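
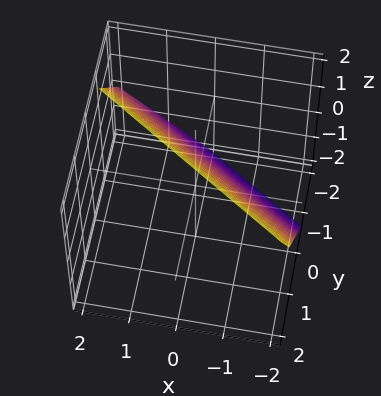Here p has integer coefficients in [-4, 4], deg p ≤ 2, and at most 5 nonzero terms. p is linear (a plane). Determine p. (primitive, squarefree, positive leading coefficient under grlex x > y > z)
2*x + 3*y - 2*z + 2

The degree is 1 — the surface is flat (a plane).
From the axis intercepts and sections: it meets the z-axis at z = 1 (among the integer gridlines); one x-axis crossing is at x = -1.
Assembling these constraints gives the stated polynomial.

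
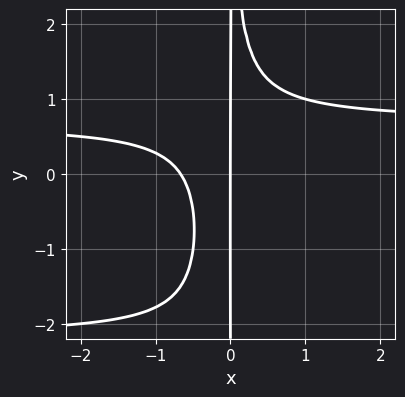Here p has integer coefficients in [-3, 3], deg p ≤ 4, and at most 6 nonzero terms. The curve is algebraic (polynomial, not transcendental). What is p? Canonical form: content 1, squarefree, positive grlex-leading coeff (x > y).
2*x^2*y^2 + 3*x^2*y - 3*x^2 - 2*x

The degree is 4 — no degree-3 curve has this shape.
From the axis intercepts and sections: it meets the x-axis at x = 0 (among the integer gridlines); the visible y-axis segment lies entirely on the curve.
Assembling these constraints gives the stated polynomial.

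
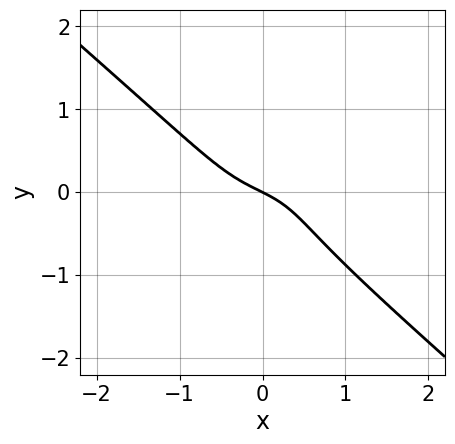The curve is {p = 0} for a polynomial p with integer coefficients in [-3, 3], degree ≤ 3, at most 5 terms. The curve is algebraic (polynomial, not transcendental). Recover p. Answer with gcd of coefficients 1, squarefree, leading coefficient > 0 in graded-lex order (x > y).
2*x^3 + 3*y^3 + y^2 + x + 2*y

(a) The degree is 3 — the shape is more complex than any degree-2 curve.
(b) Reading off the gridlines: one x-axis crossing is at x = 0; it meets the y-axis at y = 0 (among the integer gridlines).
(c) Assembling these constraints gives the stated polynomial.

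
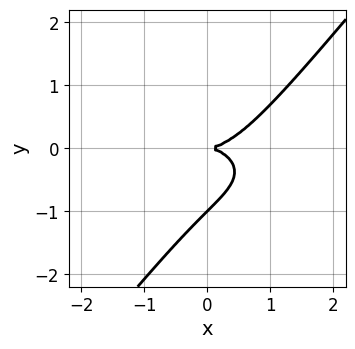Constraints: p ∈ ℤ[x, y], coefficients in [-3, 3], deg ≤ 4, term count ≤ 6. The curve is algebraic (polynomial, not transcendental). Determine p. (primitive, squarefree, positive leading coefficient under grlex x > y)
(a) deg p = 3. The shape is more complex than any degree-2 curve.
(b) Against the integer gridlines: the y-axis gridline crossings are at y ∈ {-1, 0}; it meets the x-axis at x = 0 (among the integer gridlines).
(c) Fitting integer coefficients to these (and the overall shape) gives p.

x^3 + 3*x*y^2 - 3*y^3 - 3*y^2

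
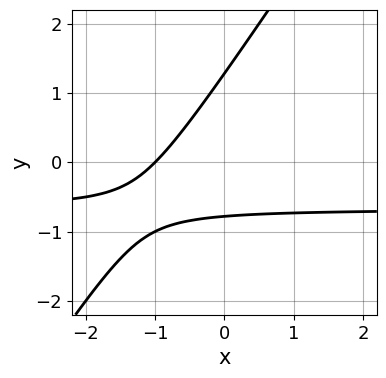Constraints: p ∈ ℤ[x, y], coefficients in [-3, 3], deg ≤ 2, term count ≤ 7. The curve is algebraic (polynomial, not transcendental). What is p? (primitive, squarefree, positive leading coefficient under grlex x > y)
3*x*y - 2*y^2 + 2*x + y + 2

First, degree: the shape is more complex than any degree-1 curve, so deg p = 2.
Next, against the integer gridlines: it crosses the x-axis at the gridline x = -1.
Finally, putting this together gives p.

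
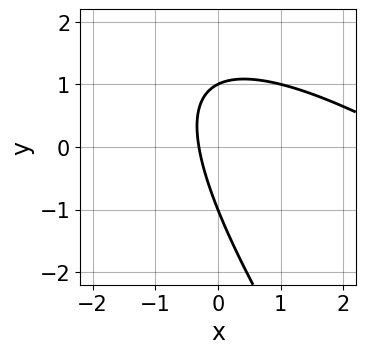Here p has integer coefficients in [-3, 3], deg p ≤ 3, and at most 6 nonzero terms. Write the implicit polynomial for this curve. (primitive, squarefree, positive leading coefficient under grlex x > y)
First, degree: no degree-1 curve has this shape, so deg p = 2.
Next, observable constraints: the y-axis gridline crossings are at y ∈ {-1, 1}.
Finally, these observations pin down the coefficients.

x^2 + 2*x*y + y^2 - 3*x - 1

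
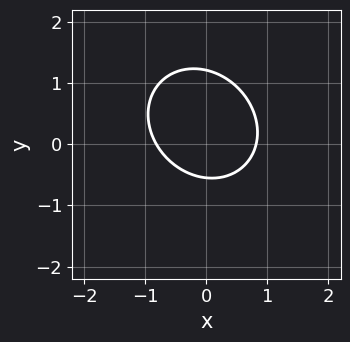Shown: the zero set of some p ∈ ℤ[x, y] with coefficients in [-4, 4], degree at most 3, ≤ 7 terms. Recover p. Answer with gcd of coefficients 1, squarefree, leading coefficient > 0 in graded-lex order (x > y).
3*x^2 + x*y + 3*y^2 - 2*y - 2

(a) Degree: the shape is more complex than any degree-1 curve, so deg p = 2.
(b) Solving for integer coefficients yields p as stated.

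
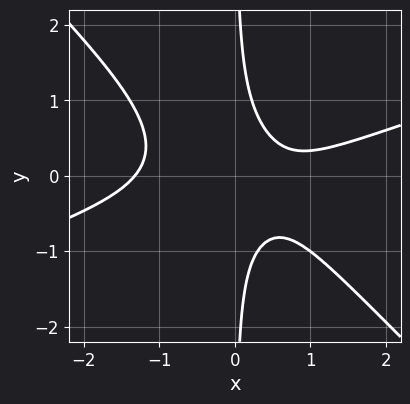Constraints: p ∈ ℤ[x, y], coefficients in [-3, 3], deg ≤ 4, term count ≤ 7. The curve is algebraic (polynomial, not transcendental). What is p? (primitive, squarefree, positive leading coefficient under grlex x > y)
x^3 - 2*x^2*y - 3*x*y^2 - x + 1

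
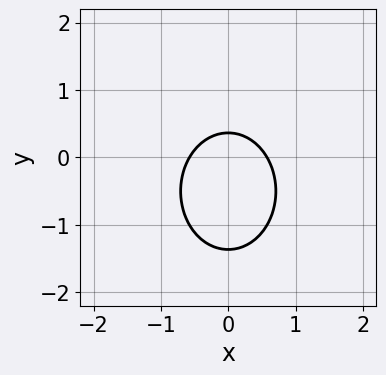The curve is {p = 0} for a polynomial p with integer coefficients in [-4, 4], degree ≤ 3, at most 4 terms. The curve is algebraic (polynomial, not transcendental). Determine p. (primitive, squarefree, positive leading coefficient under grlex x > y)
3*x^2 + 2*y^2 + 2*y - 1

First, deg p = 2. No degree-1 curve has this shape.
Then, symmetries: the x ↦ −x reflection is a symmetry, so x appears only in even powers.
Finally, solving for integer coefficients yields p as stated.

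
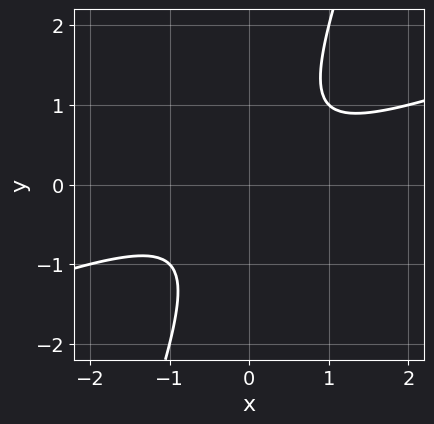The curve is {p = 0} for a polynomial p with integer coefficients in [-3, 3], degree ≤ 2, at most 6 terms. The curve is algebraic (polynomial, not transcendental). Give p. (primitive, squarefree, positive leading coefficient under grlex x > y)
x^2 - 3*x*y + y^2 + 1

First, the degree is 2 — the shape is more complex than any degree-1 curve.
Then, from the axis intercepts and sections: it misses every integer gridline on the x-axis; it misses every integer gridline on the y-axis.
Finally, putting this together gives p.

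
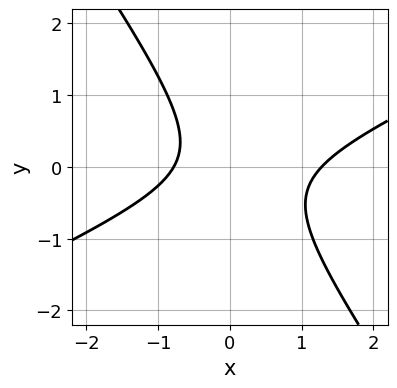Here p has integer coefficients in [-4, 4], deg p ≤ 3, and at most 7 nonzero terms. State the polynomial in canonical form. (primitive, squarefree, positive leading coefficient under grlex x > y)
2*x^2 - 3*x*y - 3*y^2 - x - 2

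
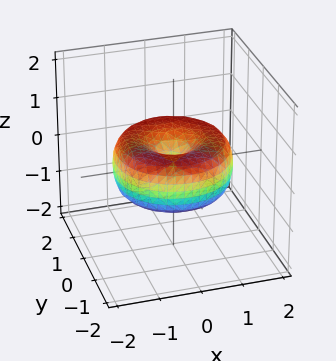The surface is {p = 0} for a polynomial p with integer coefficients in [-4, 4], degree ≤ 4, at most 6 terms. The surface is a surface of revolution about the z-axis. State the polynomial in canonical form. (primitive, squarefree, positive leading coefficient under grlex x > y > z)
x^4 + 2*x^2*y^2 + y^4 - 2*x^2 - 2*y^2 + 2*z^2

First, the degree is 4 — no degree-3 surface has this shape.
Then, symmetry: the surface is invariant under rotation about z: p = q(x² + y², z).
Next, against the integer gridlines: it crosses the z-axis at the gridline z = 0; it crosses the y-axis at the gridline y = 0; a circular section at z = 0 has radius between 1 and 2.
Finally, together with the visible shape, these determine p as stated.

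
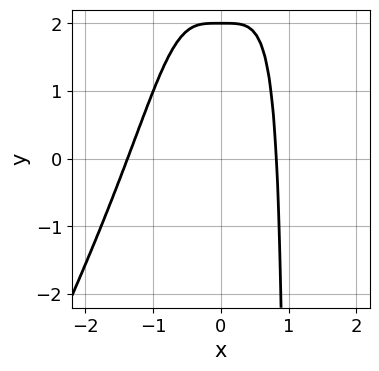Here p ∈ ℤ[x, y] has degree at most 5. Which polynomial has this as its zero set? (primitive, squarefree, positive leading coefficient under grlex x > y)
First, the degree is 4 — no degree-3 curve has this shape.
Next, from the visible intercepts: it meets the y-axis at y = 2 (among the integer gridlines).
Finally, these observations pin down the coefficients.

2*x^4 - x^3*y + 2*x^3 + y - 2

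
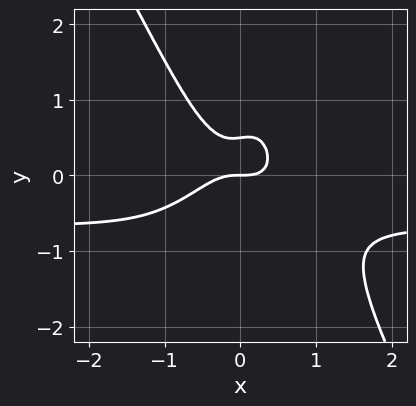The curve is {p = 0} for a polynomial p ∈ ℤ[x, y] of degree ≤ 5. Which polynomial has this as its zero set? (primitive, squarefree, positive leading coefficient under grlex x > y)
(a) The degree is 4 — the shape is more complex than any degree-3 curve.
(b) From the axis intercepts and sections: it crosses the x-axis at the gridline x = 0; one y-axis crossing is at y = 0.
(c) Solving for integer coefficients yields p as stated.

3*x^3*y - x*y^3 + 2*x^3 + 2*y^2 - y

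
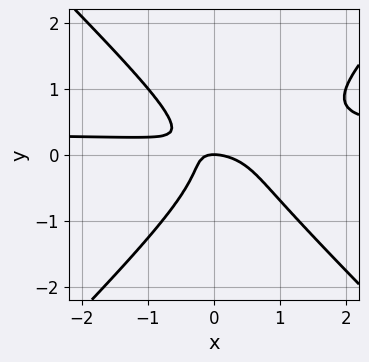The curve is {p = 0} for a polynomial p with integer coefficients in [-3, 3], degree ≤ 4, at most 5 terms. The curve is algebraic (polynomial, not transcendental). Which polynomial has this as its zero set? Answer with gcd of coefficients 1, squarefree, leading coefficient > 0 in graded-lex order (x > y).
3*x^2*y - 3*y^3 - x^2 - 2*x*y - y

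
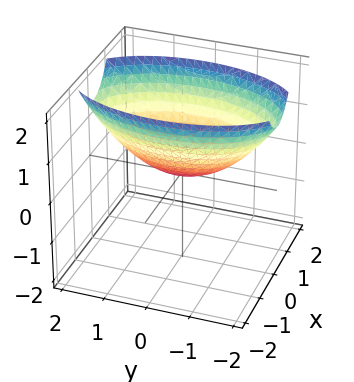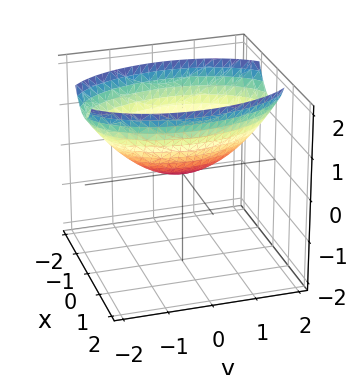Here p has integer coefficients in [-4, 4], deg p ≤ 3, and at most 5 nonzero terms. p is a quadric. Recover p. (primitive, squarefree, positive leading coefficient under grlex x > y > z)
deg p = 2.
Symmetries: it's symmetric under x → −x, forcing even powers of x; the y ↦ −y reflection is a symmetry, so y appears only in even powers.
Checking where it meets the axes: it meets the y-axis at y = 0 (among the integer gridlines); it meets the x-axis at x = 0 (among the integer gridlines); it meets the z-axis at z = 0 (among the integer gridlines).
These observations pin down the coefficients.

3*x^2 + y^2 - 3*z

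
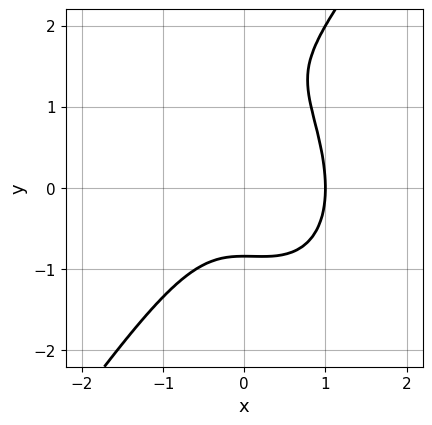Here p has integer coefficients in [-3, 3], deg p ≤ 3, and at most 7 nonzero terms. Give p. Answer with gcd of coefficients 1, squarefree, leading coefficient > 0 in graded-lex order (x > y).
3*x^3 - y^3 - x^2 + 2*y^2 - 2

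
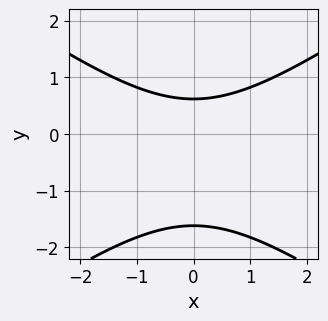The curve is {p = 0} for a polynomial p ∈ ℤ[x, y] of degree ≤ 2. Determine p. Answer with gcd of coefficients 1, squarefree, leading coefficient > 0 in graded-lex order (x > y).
x^2 - 2*y^2 - 2*y + 2

(a) deg p = 2. No degree-1 curve has this shape.
(b) Symmetries: it's symmetric under x → −x, forcing even powers of x.
(c) Reading off the gridlines: the curve avoids every integer x-axis point in the box.
(d) The integer polynomial consistent with all of this is the stated p.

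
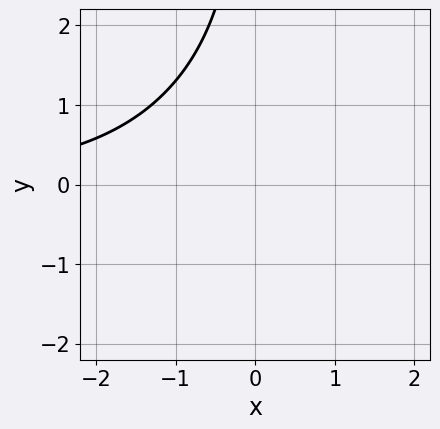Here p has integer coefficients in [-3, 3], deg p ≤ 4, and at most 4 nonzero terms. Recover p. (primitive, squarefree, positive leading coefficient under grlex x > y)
x^2*y - x*y^2 - 3

The degree is 3 — a generic line meets the curve in up to 3 points.
From the visible intercepts: no y-intercept at any integer in the box; it misses every integer gridline on the x-axis.
Assembling these constraints gives the stated polynomial.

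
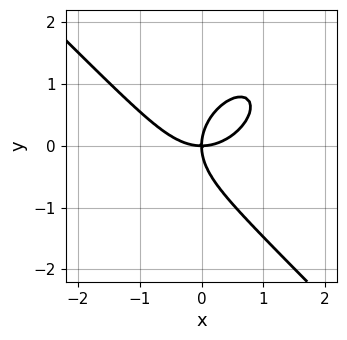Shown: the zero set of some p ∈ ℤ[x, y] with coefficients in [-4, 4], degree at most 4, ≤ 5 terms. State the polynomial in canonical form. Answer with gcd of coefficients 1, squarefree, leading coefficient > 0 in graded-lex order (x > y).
2*x^3 + 2*y^3 - 3*x*y

1. The degree is 3 — no degree-2 curve has this shape.
2. Observable constraints: one y-axis crossing is at y = 0; one x-axis crossing is at x = 0.
3. Fitting integer coefficients to these (and the overall shape) gives p.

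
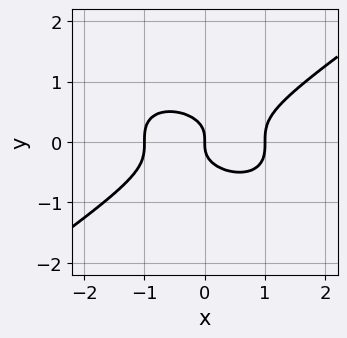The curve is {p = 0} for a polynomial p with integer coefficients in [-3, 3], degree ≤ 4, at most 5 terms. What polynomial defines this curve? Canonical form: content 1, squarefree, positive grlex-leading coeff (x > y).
The degree is 3 — a generic line meets the curve in up to 3 points.
Reading off the gridlines: the x-axis gridline crossings are at x ∈ {-1, 0, 1}; one y-axis crossing is at y = 0.
Assembling these constraints gives the stated polynomial.

x^3 - 3*y^3 - x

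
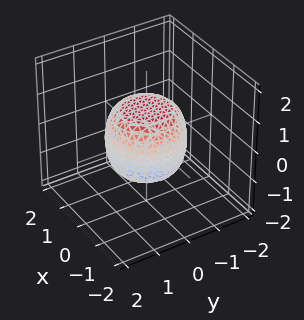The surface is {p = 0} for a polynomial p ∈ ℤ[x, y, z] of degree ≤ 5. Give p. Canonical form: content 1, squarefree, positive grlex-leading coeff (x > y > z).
2*x^4 + 4*x^2*y^2 + 2*y^4 - x^2 - y^2 + 2*z^2 - 2

deg p = 4. No degree-3 surface has this shape.
Symmetry: the z-axis is an axis of rotation, so x and y enter only as x² + y².
Against the integer gridlines: among the integer gridlines, it crosses the z-axis at z ∈ {-1, 1}; a circular section at z = 0 has radius between 1 and 2.
Together with the visible shape, these determine p as stated.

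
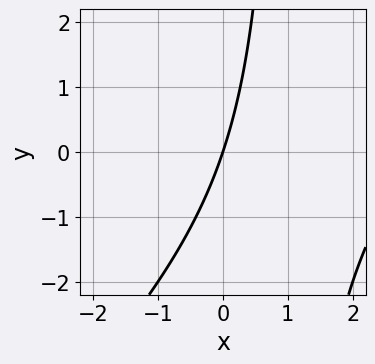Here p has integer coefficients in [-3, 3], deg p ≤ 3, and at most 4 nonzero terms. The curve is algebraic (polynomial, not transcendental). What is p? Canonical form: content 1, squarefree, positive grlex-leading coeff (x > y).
(a) Degree: the shape is more complex than any degree-1 curve, so deg p = 2.
(b) Checking where it meets the axes: one y-axis crossing is at y = 0; one x-axis crossing is at x = 0.
(c) Putting this together gives p.

x^2 - x*y - 3*x + y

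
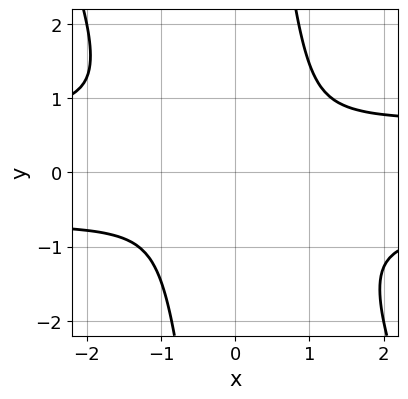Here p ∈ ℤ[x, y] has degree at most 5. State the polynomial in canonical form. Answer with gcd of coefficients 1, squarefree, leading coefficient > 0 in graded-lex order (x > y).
2*x^2*y^2 + x*y^3 - x^2 - 3*y^2

(a) deg p = 4. No degree-3 curve has this shape.
(b) Solving for integer coefficients yields p as stated.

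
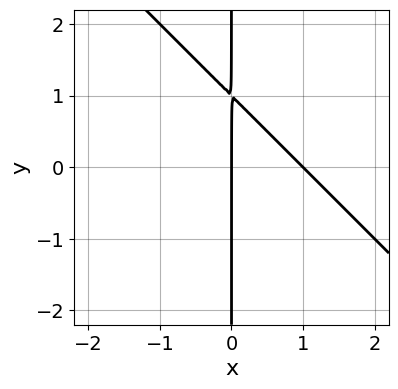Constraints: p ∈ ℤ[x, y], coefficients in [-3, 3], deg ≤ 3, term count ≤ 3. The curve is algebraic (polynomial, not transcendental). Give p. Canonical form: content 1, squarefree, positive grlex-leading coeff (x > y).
x^2 + x*y - x

deg p = 2. No degree-1 curve has this shape.
From the visible intercepts: the visible y-axis segment lies entirely on the curve; among the integer gridlines, it crosses the x-axis at x ∈ {0, 1}.
Matching integer coefficients to the picture gives p.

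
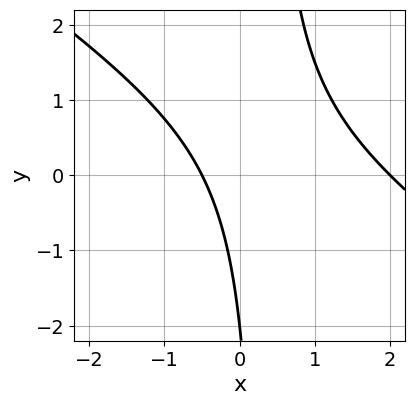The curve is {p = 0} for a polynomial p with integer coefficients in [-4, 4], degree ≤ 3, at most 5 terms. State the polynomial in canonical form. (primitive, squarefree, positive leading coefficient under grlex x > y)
First, degree: a generic line meets the curve in up to 2 points, so deg p = 2.
Then, observable constraints: it crosses the y-axis at the gridline y = -2; it meets the x-axis at x = 2 (among the integer gridlines).
Finally, solving for integer coefficients yields p as stated.

2*x^2 + 3*x*y - 3*x - y - 2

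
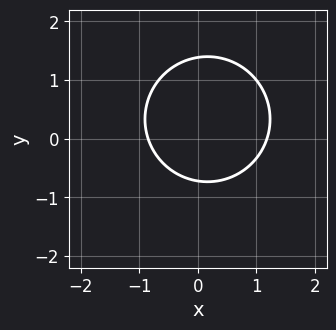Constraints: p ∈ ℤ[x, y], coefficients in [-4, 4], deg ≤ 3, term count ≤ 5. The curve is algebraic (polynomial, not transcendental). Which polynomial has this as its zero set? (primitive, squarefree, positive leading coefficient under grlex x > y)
3*x^2 + 3*y^2 - x - 2*y - 3

(a) The degree is 2 — no degree-1 curve has this shape.
(b) Matching integer coefficients to the picture gives p.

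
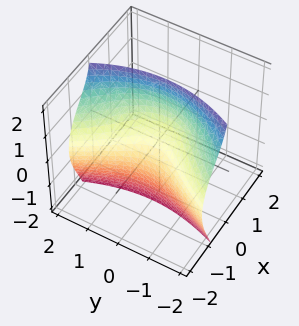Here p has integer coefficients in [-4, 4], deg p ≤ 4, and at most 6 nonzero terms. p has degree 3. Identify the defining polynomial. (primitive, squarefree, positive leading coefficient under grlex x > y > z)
2*x^3 + 3*x*z^2 + 2*y^2 + 3*x - 3*z

Degree: the shape is more complex than any degree-2 surface, so deg p = 3.
Observable constraints: one x-axis crossing is at x = 0; one y-axis crossing is at y = 0.
Solving for integer coefficients yields p as stated.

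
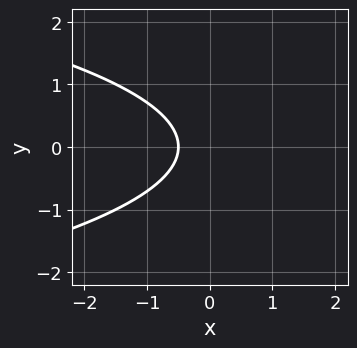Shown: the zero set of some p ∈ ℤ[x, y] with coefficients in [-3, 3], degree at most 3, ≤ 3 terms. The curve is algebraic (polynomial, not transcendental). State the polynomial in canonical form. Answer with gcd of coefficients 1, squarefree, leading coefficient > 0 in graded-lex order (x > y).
(a) Degree: no degree-1 curve has this shape, so deg p = 2.
(b) Symmetries: mirror symmetry y ↦ −y ⇒ only even powers of y.
(c) Reading off the gridlines: the curve avoids every integer y-axis point in the box.
(d) Putting this together gives p.

2*y^2 + 2*x + 1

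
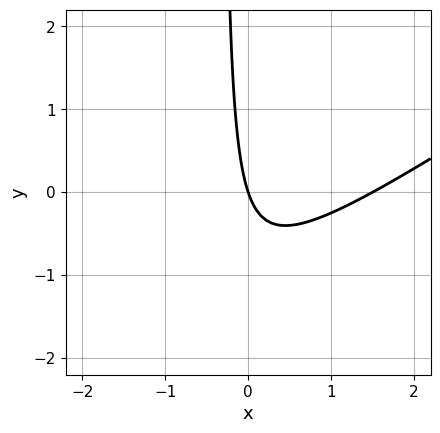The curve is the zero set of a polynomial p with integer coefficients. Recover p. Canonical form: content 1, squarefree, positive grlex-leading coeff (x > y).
2*x^2 - 3*x*y - 3*x - y

First, degree: no degree-1 curve has this shape, so deg p = 2.
Then, checking where it meets the axes: it meets the y-axis at y = 0 (among the integer gridlines); one x-axis crossing is at x = 0.
Finally, matching integer coefficients to the picture gives p.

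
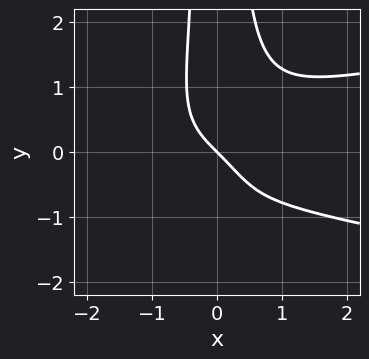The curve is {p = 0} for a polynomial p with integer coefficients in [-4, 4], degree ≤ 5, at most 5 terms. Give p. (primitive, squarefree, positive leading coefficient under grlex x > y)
First, the degree is 4 — no degree-3 curve has this shape.
Then, checking where it meets the axes: one x-axis crossing is at x = 0; one y-axis crossing is at y = 0.
Finally, putting this together gives p.

2*x^2*y^2 - x^3 - x - y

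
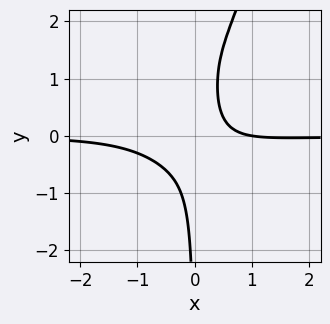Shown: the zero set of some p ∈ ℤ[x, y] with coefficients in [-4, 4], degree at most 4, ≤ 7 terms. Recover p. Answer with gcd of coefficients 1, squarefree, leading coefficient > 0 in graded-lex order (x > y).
The degree is 4 — the shape is more complex than any degree-3 curve.
Reading off the gridlines: no y-intercept at any integer in the box; it crosses the x-axis at the gridline x = 1.
Solving for integer coefficients yields p as stated.

3*x^3*y - 2*x*y^2 + 3*x*y + x - 1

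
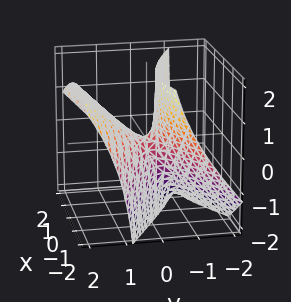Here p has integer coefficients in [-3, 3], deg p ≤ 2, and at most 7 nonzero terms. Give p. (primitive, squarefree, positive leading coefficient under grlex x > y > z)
x^2 + x*z - 3*y^2 + 3*y*z + z

(a) deg p = 2. No degree-1 surface has this shape.
(b) Reading off the gridlines: one z-axis crossing is at z = 0; it meets the x-axis at x = 0 (among the integer gridlines); it meets the y-axis at y = 0 (among the integer gridlines).
(c) Fitting integer coefficients to these (and the overall shape) gives p.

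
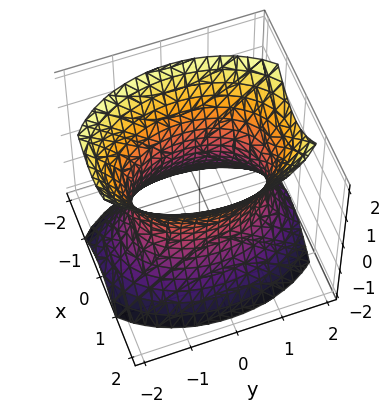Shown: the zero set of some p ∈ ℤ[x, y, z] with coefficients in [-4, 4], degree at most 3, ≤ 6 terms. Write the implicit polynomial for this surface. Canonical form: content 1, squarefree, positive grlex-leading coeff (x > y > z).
2*x^2 + y^2 - z^2 - 2

(a) Degree: one connected sheet with a waist; a quadric, so deg p = 2.
(b) Symmetries: mirror symmetry z ↦ −z ⇒ only even powers of z; the x ↦ −x reflection is a symmetry, so x appears only in even powers; it's symmetric under y → −y, forcing even powers of y.
(c) Observable constraints: among the integer gridlines, it crosses the x-axis at x ∈ {-1, 1}; the surface avoids every integer z-axis point in the box.
(d) Matching integer coefficients to the picture gives p.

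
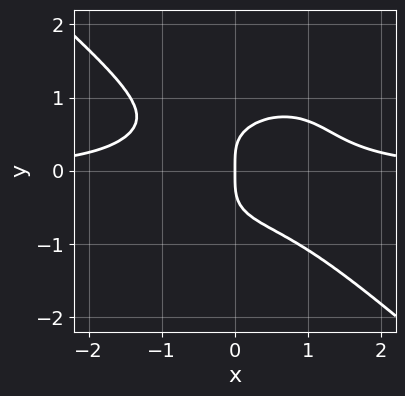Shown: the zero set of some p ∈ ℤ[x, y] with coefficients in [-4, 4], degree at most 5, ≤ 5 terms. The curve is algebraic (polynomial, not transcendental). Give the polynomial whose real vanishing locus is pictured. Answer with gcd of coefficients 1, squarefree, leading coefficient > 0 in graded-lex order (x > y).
2*x^3*y + 3*y^4 - 2*x

The degree is 4 — no degree-3 curve has this shape.
From the visible intercepts: one x-axis crossing is at x = 0; it meets the y-axis at y = 0 (among the integer gridlines).
These observations pin down the coefficients.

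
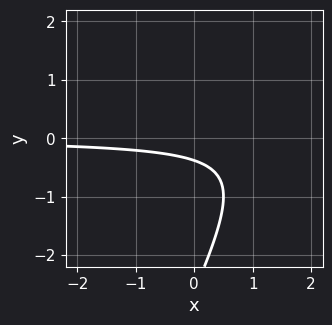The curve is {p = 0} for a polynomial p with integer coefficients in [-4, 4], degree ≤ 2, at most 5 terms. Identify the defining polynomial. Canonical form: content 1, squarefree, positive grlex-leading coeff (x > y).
2*x*y - y^2 - 3*y - 1

First, the degree is 2 — a generic line meets the curve in up to 2 points.
Next, from the axis intercepts and sections: it misses every integer gridline on the x-axis.
Finally, matching integer coefficients to the picture gives p.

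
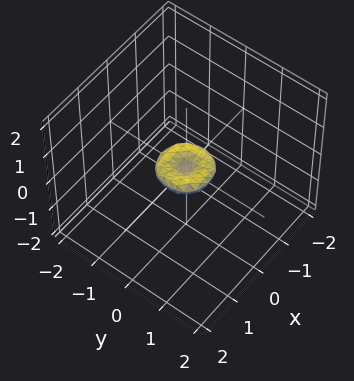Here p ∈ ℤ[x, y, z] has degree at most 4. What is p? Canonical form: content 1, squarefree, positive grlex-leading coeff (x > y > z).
First, degree: a generic line meets the surface in up to 4 points, so deg p = 4.
Next, symmetry: every cross-section ⟂ z is a circle, so x, y appear only via x² + y².
Then, reading off the gridlines: one x-axis crossing is at x = 0; one y-axis crossing is at y = 0; a circular section at z = 0 has radius between 0 and 1; it crosses the z-axis at the gridline z = 0.
Finally, fitting integer coefficients to these (and the overall shape) gives p.

2*x^4 + 4*x^2*y^2 + 2*y^4 - x^2 - y^2 + 3*z^2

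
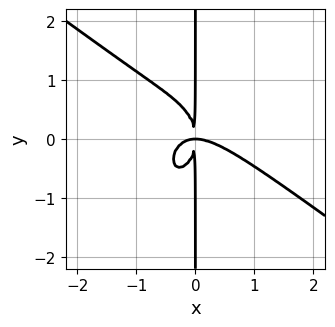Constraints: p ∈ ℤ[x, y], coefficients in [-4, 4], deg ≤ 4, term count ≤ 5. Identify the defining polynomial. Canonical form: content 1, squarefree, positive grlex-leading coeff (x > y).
3*x^4 + 3*x^3*y + 2*x*y^3 + 3*x^2*y

First, degree: the shape is more complex than any degree-3 curve, so deg p = 4.
Next, against the integer gridlines: the visible y-axis segment lies entirely on the curve.
Finally, these observations pin down the coefficients.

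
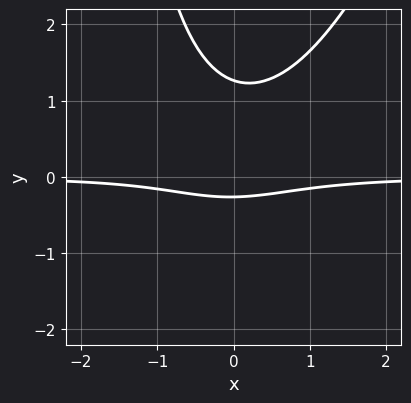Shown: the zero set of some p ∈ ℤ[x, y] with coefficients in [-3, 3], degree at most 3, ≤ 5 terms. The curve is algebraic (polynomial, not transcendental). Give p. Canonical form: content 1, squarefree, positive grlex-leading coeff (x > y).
(a) The degree is 3 — the shape is more complex than any degree-2 curve.
(b) Checking where it meets the axes: the curve avoids every integer x-axis point in the box.
(c) Assembling these constraints gives the stated polynomial.

3*x^2*y - x*y^2 - 3*y^2 + 3*y + 1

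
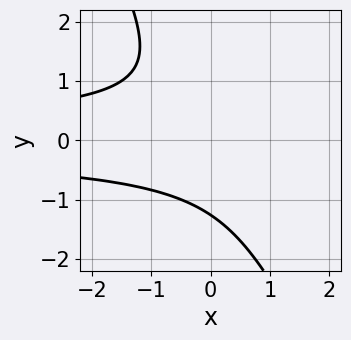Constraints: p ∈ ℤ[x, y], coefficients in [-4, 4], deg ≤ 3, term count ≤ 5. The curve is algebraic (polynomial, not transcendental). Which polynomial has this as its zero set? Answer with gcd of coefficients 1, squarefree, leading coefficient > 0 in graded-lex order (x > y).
2*x*y^2 + y^3 + 2

deg p = 3. The shape is more complex than any degree-2 curve.
Observable constraints: no x-intercept at any integer in the box.
Putting this together gives p.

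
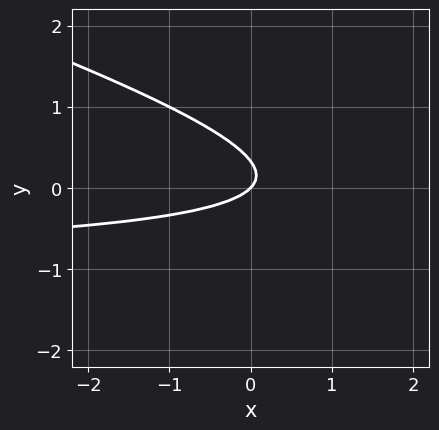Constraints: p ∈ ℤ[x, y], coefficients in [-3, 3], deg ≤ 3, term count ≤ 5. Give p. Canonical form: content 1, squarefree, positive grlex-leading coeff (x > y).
x*y + 3*y^2 + x - y

Degree: no degree-1 curve has this shape, so deg p = 2.
From the axis intercepts and sections: it crosses the y-axis at the gridline y = 0; one x-axis crossing is at x = 0.
These observations pin down the coefficients.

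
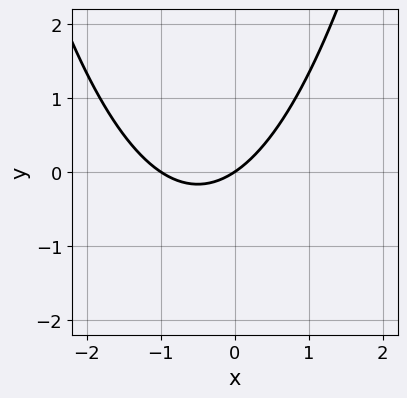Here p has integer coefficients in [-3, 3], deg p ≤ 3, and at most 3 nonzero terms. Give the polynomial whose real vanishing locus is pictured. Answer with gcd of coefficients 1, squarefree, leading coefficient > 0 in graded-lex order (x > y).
2*x^2 + 2*x - 3*y

1. The degree is 2 — a generic line meets the curve in up to 2 points.
2. Checking where it meets the axes: it crosses the y-axis at the gridline y = 0; the x-axis gridline crossings are at x ∈ {-1, 0}.
3. Matching integer coefficients to the picture gives p.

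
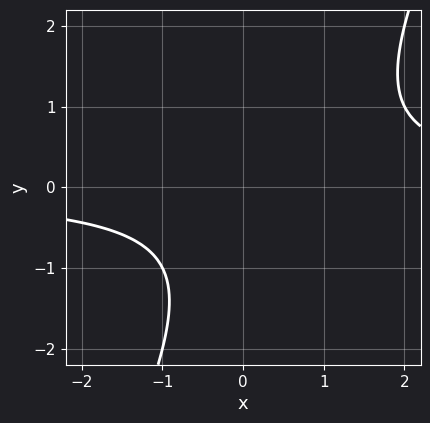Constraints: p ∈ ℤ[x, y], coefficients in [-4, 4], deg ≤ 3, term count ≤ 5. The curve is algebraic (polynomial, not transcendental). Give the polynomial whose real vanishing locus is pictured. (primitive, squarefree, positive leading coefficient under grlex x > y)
2*x*y - y^2 - y - 2

First, the degree is 2 — the shape is more complex than any degree-1 curve.
Then, from the axis intercepts and sections: it misses every integer gridline on the y-axis; it misses every integer gridline on the x-axis.
Finally, assembling these constraints gives the stated polynomial.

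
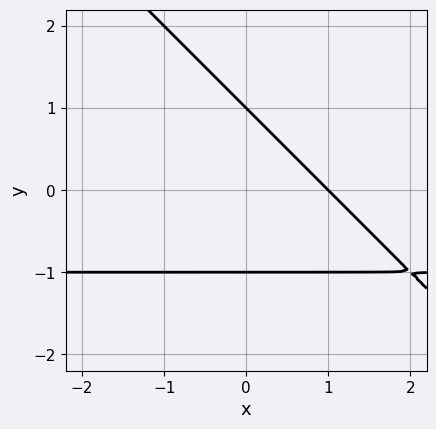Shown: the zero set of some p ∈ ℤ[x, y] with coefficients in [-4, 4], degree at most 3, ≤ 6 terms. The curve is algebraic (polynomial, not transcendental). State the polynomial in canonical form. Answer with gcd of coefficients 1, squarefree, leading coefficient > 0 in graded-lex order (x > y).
x*y + y^2 + x - 1

1. The degree is 2 — a generic line meets the curve in up to 2 points.
2. Against the integer gridlines: the y-axis gridline crossings are at y ∈ {-1, 1}; one x-axis crossing is at x = 1.
3. Putting this together gives p.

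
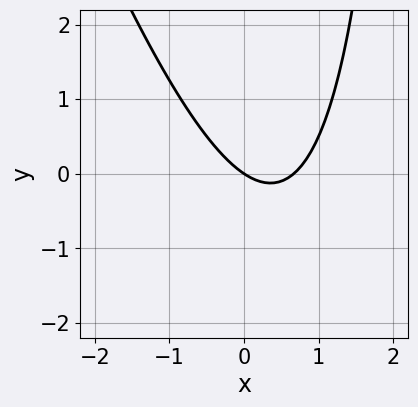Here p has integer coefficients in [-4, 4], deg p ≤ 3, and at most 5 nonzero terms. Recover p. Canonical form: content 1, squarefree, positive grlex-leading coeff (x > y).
First, degree: the shape is more complex than any degree-1 curve, so deg p = 2.
Next, from the visible intercepts: it crosses the y-axis at the gridline y = 0; one x-axis crossing is at x = 0.
Finally, together with the visible shape, these determine p as stated.

3*x^2 + x*y - 2*x - 3*y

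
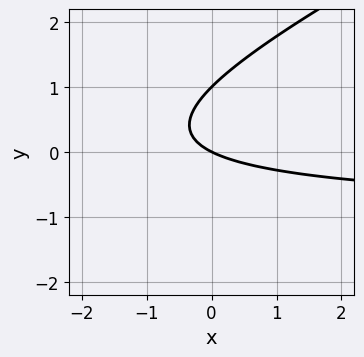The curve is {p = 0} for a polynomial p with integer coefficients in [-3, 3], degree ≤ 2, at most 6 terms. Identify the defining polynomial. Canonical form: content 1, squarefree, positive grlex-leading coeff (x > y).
x*y - 2*y^2 + x + 2*y

First, degree: a generic line meets the curve in up to 2 points, so deg p = 2.
Then, from the axis intercepts and sections: it meets the x-axis at x = 0 (among the integer gridlines); the y-axis gridline crossings are at y ∈ {0, 1}.
Finally, assembling these constraints gives the stated polynomial.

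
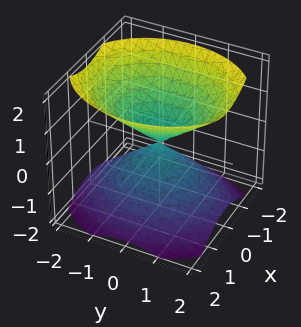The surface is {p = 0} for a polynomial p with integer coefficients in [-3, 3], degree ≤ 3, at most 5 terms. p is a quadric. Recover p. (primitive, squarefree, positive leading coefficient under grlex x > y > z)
(a) I count 2 distinct pieces.
(b) The degree is 2 — two nappes meeting at a single point; a quadric.
(c) Symmetries: it's symmetric under y → −y, forcing even powers of y; it's symmetric under x → −x, forcing even powers of x; the z ↦ −z reflection is a symmetry, so z appears only in even powers.
(d) Checking where it meets the axes: it meets the y-axis at y = 0 (among the integer gridlines); it crosses the z-axis at the gridline z = 0.
(e) Solving for integer coefficients yields p as stated.

3*x^2 + 2*y^2 - 3*z^2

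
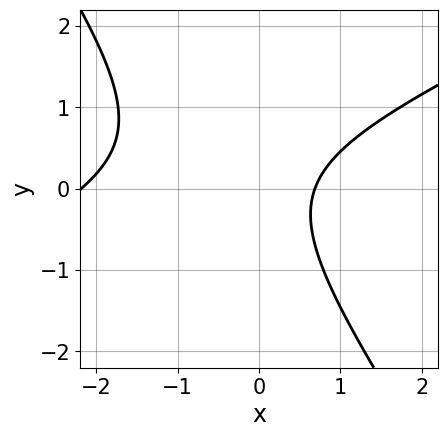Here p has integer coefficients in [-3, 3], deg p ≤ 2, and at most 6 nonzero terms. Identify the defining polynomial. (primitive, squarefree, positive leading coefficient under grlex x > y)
2*x^2 - 3*x*y - 3*y^2 + 3*x - 3

Degree: a generic line meets the curve in up to 2 points, so deg p = 2.
From the visible intercepts: it misses every integer gridline on the y-axis.
Solving for integer coefficients yields p as stated.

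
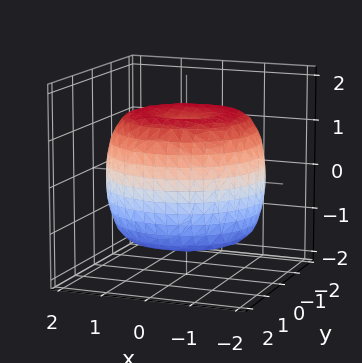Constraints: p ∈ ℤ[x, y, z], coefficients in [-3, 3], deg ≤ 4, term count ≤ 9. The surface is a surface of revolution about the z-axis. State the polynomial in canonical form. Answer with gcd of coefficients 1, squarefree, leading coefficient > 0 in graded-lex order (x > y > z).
First, degree: no degree-3 surface has this shape, so deg p = 4.
Then, symmetries: the surface is invariant under rotation about z: p = q(x² + y², z).
Then, from the visible intercepts: a circular section at z = 1 has radius between 1 and 2.
Finally, together with the visible shape, these determine p as stated.

x^4 + 2*x^2*y^2 + y^4 - 2*x^2 - 2*y^2 + 2*z^2 - 3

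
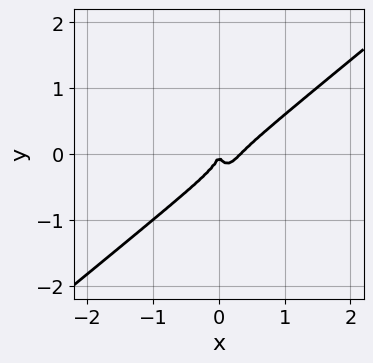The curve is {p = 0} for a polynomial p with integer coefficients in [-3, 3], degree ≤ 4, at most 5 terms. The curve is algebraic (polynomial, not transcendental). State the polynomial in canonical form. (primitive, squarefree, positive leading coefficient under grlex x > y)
3*x^3 - 3*x^2*y - y^3 - x^2

Degree: no degree-2 curve has this shape, so deg p = 3.
Against the integer gridlines: it meets the x-axis at x = 0 (among the integer gridlines); it meets the y-axis at y = 0 (among the integer gridlines).
Together with the visible shape, these determine p as stated.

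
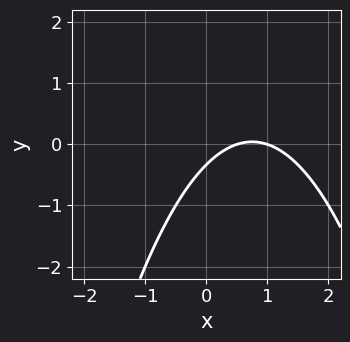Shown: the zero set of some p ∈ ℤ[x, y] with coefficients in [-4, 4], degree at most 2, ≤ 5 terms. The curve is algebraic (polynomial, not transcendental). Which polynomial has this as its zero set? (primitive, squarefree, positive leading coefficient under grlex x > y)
1. Degree: the shape is more complex than any degree-1 curve, so deg p = 2.
2. From the visible intercepts: it meets the x-axis at x = 1 (among the integer gridlines).
3. Matching integer coefficients to the picture gives p.

2*x^2 - 3*x + 3*y + 1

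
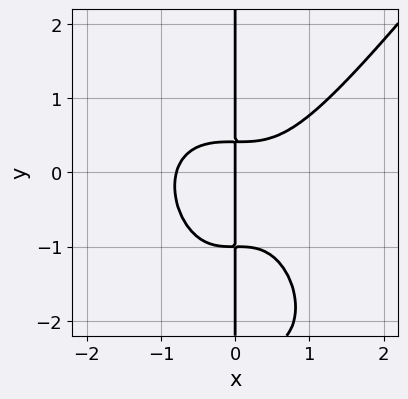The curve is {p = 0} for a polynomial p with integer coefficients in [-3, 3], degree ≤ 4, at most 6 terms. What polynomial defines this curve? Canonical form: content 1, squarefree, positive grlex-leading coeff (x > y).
2*x^4 - x*y^3 - 3*x*y^2 - x*y + x

(a) The degree is 4 — a generic line meets the curve in up to 4 points.
(b) Observable constraints: every point of the y-axis in the box is on the curve; it crosses the x-axis at the gridline x = 0.
(c) Fitting integer coefficients to these (and the overall shape) gives p.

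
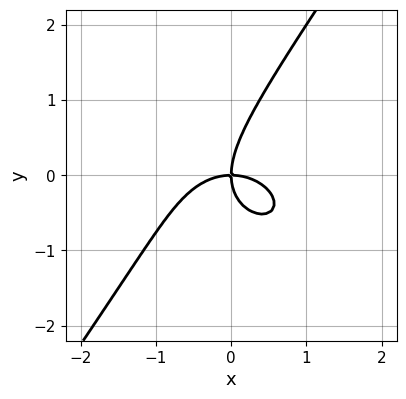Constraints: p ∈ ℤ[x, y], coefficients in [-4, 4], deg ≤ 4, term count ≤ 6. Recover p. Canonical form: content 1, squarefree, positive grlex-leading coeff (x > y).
2*x^3 + 2*x*y^2 - 2*y^3 + 3*x*y

1. Degree: a generic line meets the curve in up to 3 points, so deg p = 3.
2. Observable constraints: it crosses the y-axis at the gridline y = 0; one x-axis crossing is at x = 0.
3. The integer polynomial consistent with all of this is the stated p.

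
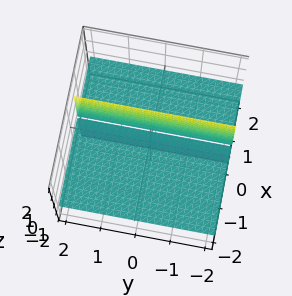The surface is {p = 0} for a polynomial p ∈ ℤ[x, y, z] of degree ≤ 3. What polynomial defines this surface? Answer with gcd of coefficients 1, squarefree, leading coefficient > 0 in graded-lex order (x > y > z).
3*x*z - z

1. I count 2 distinct pieces.
2. Degree: no degree-1 surface has this shape, so deg p = 2.
3. Observable constraints: the visible x-axis segment lies entirely on the surface; the visible y-axis segment lies entirely on the surface; one z-axis crossing is at z = 0.
4. These observations pin down the coefficients.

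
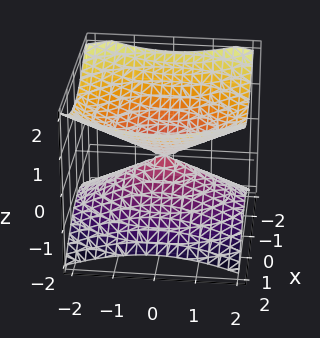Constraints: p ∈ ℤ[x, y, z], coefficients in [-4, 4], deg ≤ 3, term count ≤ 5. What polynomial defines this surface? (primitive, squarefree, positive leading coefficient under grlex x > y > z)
(a) Degree: a double cone through the origin; a quadric, so deg p = 2.
(b) Symmetries: it's symmetric under x → −x, forcing even powers of x; mirror symmetry z ↦ −z ⇒ only even powers of z; the y ↦ −y reflection is a symmetry, so y appears only in even powers.
(c) Checking where it meets the axes: it crosses the y-axis at the gridline y = 0; one x-axis crossing is at x = 0; it meets the z-axis at z = 0 (among the integer gridlines).
(d) Assembling these constraints gives the stated polynomial.

2*x^2 + y^2 - 3*z^2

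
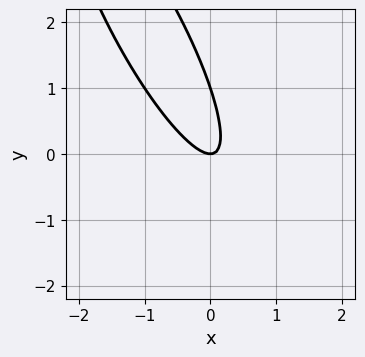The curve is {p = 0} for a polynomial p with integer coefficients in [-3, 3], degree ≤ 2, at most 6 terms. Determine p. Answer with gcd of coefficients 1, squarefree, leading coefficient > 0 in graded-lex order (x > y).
(a) The degree is 2 — the shape is more complex than any degree-1 curve.
(b) From the visible intercepts: it meets the x-axis at x = 0 (among the integer gridlines); among the integer gridlines, it crosses the y-axis at y ∈ {0, 1}.
(c) Solving for integer coefficients yields p as stated.

3*x^2 + 3*x*y + y^2 - y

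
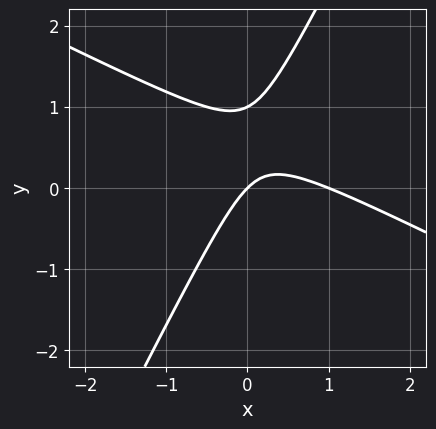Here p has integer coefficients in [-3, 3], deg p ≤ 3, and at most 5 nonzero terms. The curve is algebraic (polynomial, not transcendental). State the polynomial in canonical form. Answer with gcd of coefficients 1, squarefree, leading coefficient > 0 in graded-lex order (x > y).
2*x^2 + 3*x*y - 2*y^2 - 2*x + 2*y

1. Degree: no degree-1 curve has this shape, so deg p = 2.
2. From the axis intercepts and sections: the x-axis gridline crossings are at x ∈ {0, 1}; the y-axis gridline crossings are at y ∈ {0, 1}.
3. Matching integer coefficients to the picture gives p.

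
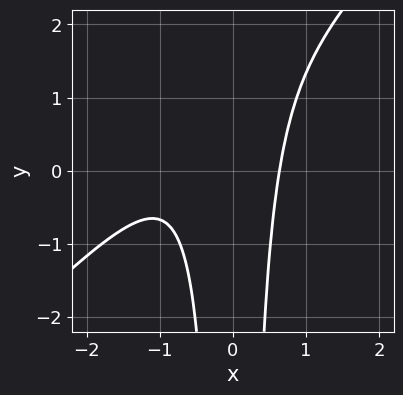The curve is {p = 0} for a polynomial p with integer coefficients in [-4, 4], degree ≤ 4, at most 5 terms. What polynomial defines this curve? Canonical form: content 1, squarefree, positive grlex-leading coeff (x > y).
Degree: no degree-2 curve has this shape, so deg p = 3.
From the visible intercepts: the curve avoids every integer y-axis point in the box.
Solving for integer coefficients yields p as stated.

3*x^3 - 3*x^2*y + 3*x^2 - 2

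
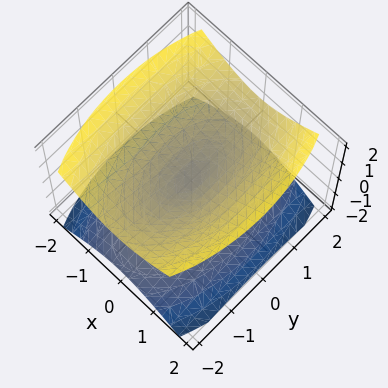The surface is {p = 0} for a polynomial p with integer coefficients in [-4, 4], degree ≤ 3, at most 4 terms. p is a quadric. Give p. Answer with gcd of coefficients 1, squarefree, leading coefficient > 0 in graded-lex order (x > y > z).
(a) There are 2 components. They look like related sheets of one shape, so recover p as a whole.
(b) deg p = 2. Two nappes meeting at a single point; a quadric.
(c) Symmetries: the y ↦ −y reflection is a symmetry, so y appears only in even powers; mirror symmetry x ↦ −x ⇒ only even powers of x; the z ↦ −z reflection is a symmetry, so z appears only in even powers.
(d) From the visible intercepts: it crosses the y-axis at the gridline y = 0; it meets the x-axis at x = 0 (among the integer gridlines); it meets the z-axis at z = 0 (among the integer gridlines).
(e) Solving for integer coefficients yields p as stated.

3*x^2 + y^2 - 3*z^2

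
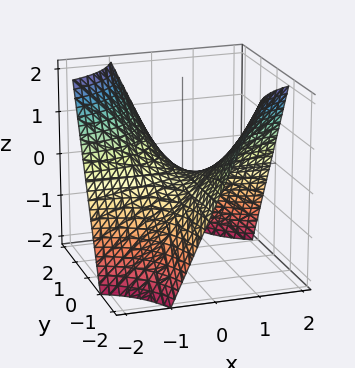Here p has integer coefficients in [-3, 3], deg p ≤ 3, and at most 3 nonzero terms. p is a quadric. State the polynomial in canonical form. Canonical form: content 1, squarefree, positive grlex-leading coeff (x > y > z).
First, the degree is 2 — a saddle surface; a quadric.
Next, observable constraints: every point of the y-axis in the box is on the surface; the visible x-axis segment lies entirely on the surface.
Finally, matching integer coefficients to the picture gives p.

x*y + z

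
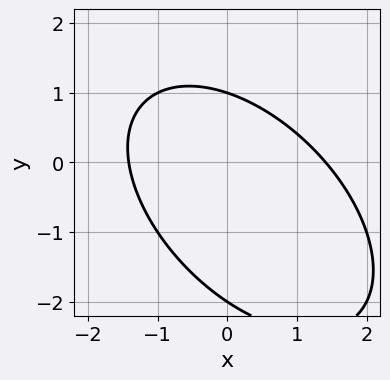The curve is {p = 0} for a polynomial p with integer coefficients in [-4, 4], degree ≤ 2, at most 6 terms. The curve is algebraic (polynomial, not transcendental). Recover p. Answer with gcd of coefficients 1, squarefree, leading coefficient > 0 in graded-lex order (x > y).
x^2 + x*y + y^2 + y - 2

Degree: a generic line meets the curve in up to 2 points, so deg p = 2.
Checking where it meets the axes: the y-axis gridline crossings are at y ∈ {-2, 1}.
These observations pin down the coefficients.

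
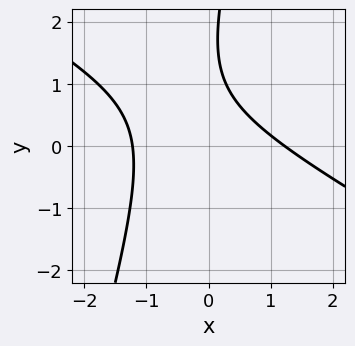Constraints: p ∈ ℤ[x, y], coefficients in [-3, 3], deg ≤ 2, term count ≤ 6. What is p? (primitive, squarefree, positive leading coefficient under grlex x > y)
2*x^2 + 3*x*y - y^2 + 3*y - 3

1. deg p = 2. The shape is more complex than any degree-1 curve.
2. Checking where it meets the axes: the curve avoids every integer y-axis point in the box.
3. Matching integer coefficients to the picture gives p.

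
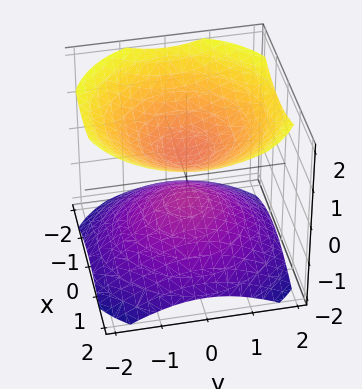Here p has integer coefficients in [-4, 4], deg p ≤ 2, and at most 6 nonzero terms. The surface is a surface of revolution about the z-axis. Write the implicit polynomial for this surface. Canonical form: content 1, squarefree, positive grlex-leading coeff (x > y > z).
2*x^2 + 2*y^2 - 3*z^2 + 1

There are 2 components. They look like related sheets of one shape, so recover p as a whole.
The degree is 2 — no degree-1 surface has this shape.
By symmetry, the z-axis is an axis of rotation, so x and y enter only as x² + y².
Against the integer gridlines: a circular section at z = 1 has radius exactly 1; it misses every integer gridline on the x-axis; the surface avoids every integer y-axis point in the box.
Matching integer coefficients to the picture gives p.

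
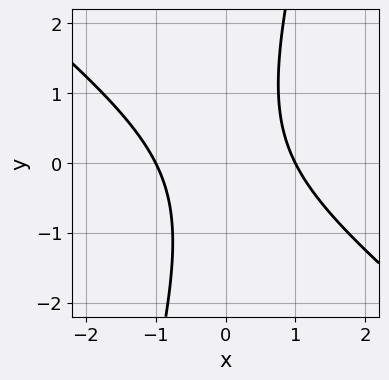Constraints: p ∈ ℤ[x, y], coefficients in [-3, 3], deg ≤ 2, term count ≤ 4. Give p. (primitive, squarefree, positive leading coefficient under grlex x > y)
3*x^2 + 3*x*y - y^2 - 3

Degree: the shape is more complex than any degree-1 curve, so deg p = 2.
Observable constraints: among the integer gridlines, it crosses the x-axis at x ∈ {-1, 1}; no y-intercept at any integer in the box.
The integer polynomial consistent with all of this is the stated p.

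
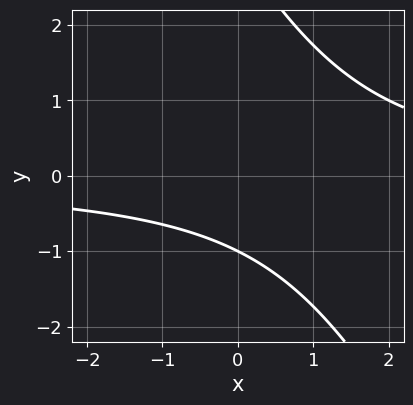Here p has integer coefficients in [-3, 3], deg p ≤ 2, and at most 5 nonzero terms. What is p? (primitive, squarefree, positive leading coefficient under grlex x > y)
2*x*y + y^2 - 2*y - 3

(a) Degree: a generic line meets the curve in up to 2 points, so deg p = 2.
(b) Against the integer gridlines: it misses every integer gridline on the x-axis; it meets the y-axis at y = -1 (among the integer gridlines).
(c) Putting this together gives p.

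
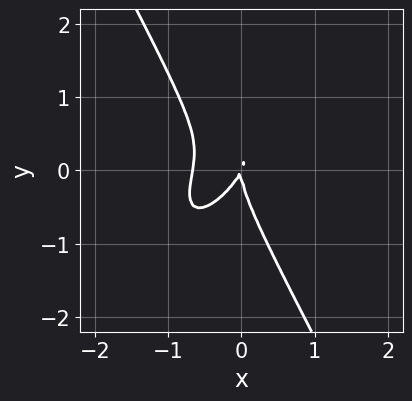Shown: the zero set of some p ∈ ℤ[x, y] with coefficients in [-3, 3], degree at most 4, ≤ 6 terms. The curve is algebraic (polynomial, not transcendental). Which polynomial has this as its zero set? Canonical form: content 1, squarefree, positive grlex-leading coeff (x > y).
3*x^3 - 2*x^2*y + y^3 + 2*x^2 - x*y

The degree is 3 — no degree-2 curve has this shape.
From the visible intercepts: one x-axis crossing is at x = 0; it crosses the y-axis at the gridline y = 0.
Matching integer coefficients to the picture gives p.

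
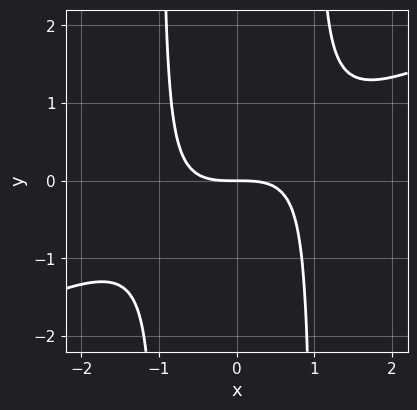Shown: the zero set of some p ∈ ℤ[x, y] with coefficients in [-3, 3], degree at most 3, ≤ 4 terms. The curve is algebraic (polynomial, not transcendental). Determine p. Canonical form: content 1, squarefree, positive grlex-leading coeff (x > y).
x^3 - 2*x^2*y + 2*y

First, the degree is 3 — a generic line meets the curve in up to 3 points.
Then, from the visible intercepts: it meets the y-axis at y = 0 (among the integer gridlines); it crosses the x-axis at the gridline x = 0.
Finally, fitting integer coefficients to these (and the overall shape) gives p.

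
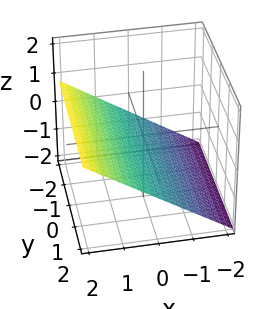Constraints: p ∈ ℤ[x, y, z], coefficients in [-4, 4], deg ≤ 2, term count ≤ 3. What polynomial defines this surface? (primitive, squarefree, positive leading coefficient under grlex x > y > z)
1. deg p = 1. Every cross-section is a straight line — this is a plane.
2. Checking where it meets the axes: no y-intercept at any integer in the box; one x-axis crossing is at x = 1.
3. Assembling these constraints gives the stated polynomial.

2*x - 3*z - 2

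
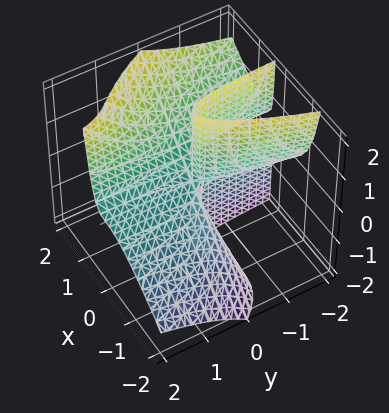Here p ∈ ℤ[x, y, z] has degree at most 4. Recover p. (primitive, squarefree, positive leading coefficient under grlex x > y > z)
First, the degree is 3 — no degree-2 surface has this shape.
Next, reading off the gridlines: every point of the z-axis in the box is on the surface; one x-axis crossing is at x = 0; the visible y-axis segment lies entirely on the surface.
Finally, solving for integer coefficients yields p as stated.

3*x^3 - 3*x^2*z + 2*x*y*z - y*z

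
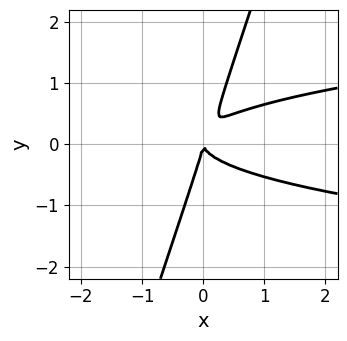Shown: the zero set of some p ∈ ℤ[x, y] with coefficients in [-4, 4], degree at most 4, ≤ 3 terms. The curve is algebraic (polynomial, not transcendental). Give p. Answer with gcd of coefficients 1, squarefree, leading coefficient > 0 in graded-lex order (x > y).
3*x*y^2 - y^3 - x^2

1. deg p = 3. A generic line meets the curve in up to 3 points.
2. Observable constraints: it meets the x-axis at x = 0 (among the integer gridlines); it meets the y-axis at y = 0 (among the integer gridlines).
3. These observations pin down the coefficients.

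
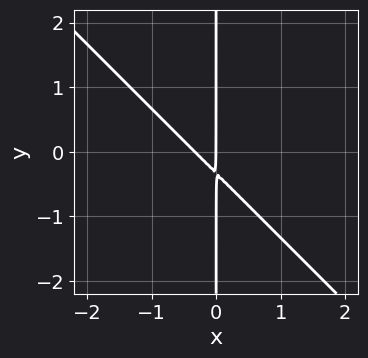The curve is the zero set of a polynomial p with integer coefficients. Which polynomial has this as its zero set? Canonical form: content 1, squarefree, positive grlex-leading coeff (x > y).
1. deg p = 2. No degree-1 curve has this shape.
2. Reading off the gridlines: one x-axis crossing is at x = 0; the visible y-axis segment lies entirely on the curve.
3. The integer polynomial consistent with all of this is the stated p.

3*x^2 + 3*x*y + x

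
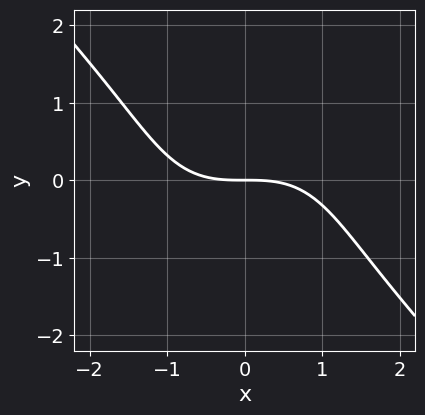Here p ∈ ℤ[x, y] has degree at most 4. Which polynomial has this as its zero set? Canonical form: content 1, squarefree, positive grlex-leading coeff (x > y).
1. Degree: a generic line meets the curve in up to 3 points, so deg p = 3.
2. Checking where it meets the axes: it meets the y-axis at y = 0 (among the integer gridlines); it crosses the x-axis at the gridline x = 0.
3. Assembling these constraints gives the stated polynomial.

x^3 + y^3 + 3*y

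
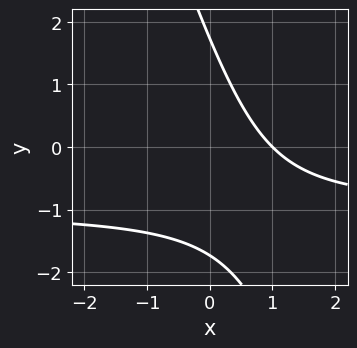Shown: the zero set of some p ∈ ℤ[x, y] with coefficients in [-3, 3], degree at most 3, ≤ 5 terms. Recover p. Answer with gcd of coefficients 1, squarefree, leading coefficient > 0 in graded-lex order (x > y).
First, degree: the shape is more complex than any degree-1 curve, so deg p = 2.
Then, from the visible intercepts: one x-axis crossing is at x = 1.
Finally, fitting integer coefficients to these (and the overall shape) gives p.

3*x*y + y^2 + 3*x - 3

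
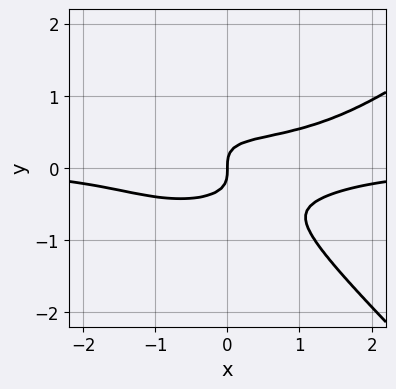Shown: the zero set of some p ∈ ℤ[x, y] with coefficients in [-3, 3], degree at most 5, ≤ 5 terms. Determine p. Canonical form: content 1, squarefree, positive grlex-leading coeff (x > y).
x^3*y - x*y^3 - 3*x*y^2 - 3*y^3 + x

First, degree: the shape is more complex than any degree-3 curve, so deg p = 4.
Next, from the visible intercepts: it meets the y-axis at y = 0 (among the integer gridlines); one x-axis crossing is at x = 0.
Finally, putting this together gives p.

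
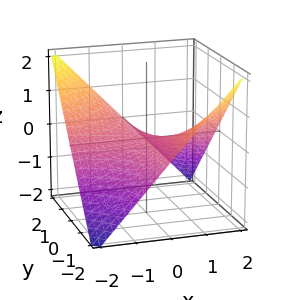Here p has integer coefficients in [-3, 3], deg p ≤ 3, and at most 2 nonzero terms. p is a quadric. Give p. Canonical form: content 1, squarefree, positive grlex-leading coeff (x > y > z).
x*y + 2*z

The degree is 2 — a hyperbolic paraboloid; a quadric.
Checking where it meets the axes: the visible y-axis segment lies entirely on the surface; every point of the x-axis in the box is on the surface; it crosses the z-axis at the gridline z = 0.
Putting this together gives p.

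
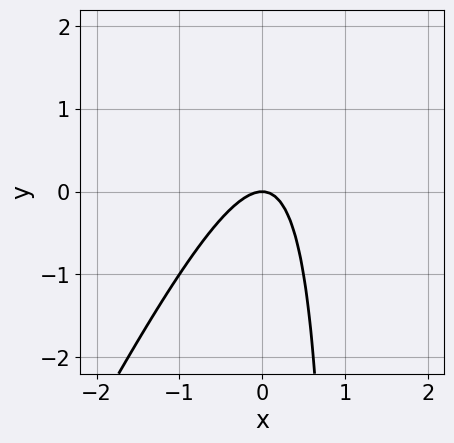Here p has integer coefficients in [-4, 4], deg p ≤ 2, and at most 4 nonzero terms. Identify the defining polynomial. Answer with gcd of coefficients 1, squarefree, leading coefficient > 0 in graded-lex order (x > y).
2*x^2 - x*y + y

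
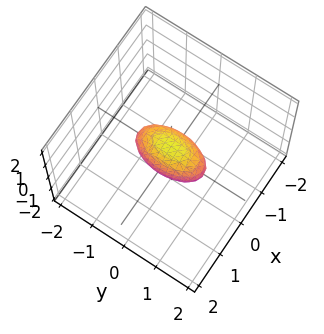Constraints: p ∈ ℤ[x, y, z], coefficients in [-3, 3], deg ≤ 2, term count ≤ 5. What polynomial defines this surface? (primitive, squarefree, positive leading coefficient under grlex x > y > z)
3*x^2 + y^2 + 2*z^2 - 1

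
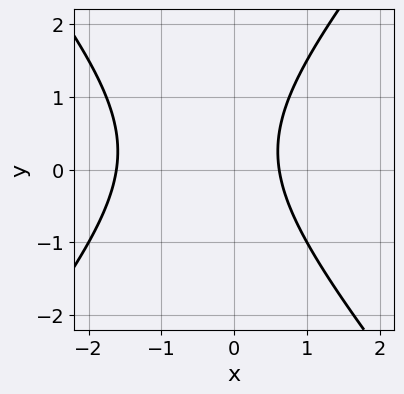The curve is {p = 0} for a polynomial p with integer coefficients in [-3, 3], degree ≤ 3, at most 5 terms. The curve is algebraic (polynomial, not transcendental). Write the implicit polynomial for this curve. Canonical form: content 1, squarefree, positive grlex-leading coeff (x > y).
First, the degree is 2 — a generic line meets the curve in up to 2 points.
Then, from the axis intercepts and sections: the curve avoids every integer y-axis point in the box.
Finally, matching integer coefficients to the picture gives p.

3*x^2 - 2*y^2 + 3*x + y - 3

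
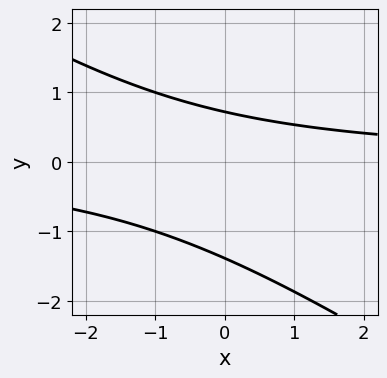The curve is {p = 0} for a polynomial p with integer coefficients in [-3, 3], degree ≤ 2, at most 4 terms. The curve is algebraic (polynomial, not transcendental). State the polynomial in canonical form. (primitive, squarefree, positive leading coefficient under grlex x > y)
deg p = 2.
Checking where it meets the axes: no x-intercept at any integer in the box.
Together with the visible shape, these determine p as stated.

2*x*y + 3*y^2 + 2*y - 3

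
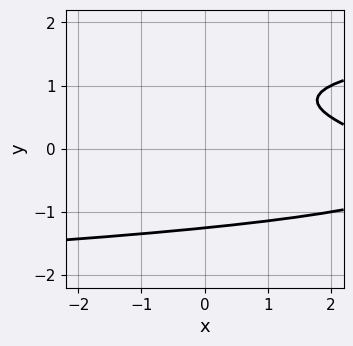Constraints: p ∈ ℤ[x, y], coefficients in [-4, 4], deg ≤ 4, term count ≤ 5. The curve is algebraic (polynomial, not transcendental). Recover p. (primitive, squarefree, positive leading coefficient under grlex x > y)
First, the degree is 3 — the shape is more complex than any degree-2 curve.
Then, checking where it meets the axes: it misses every integer gridline on the x-axis.
Finally, putting this together gives p.

2*y^3 - y^2 - x - 2*y + 3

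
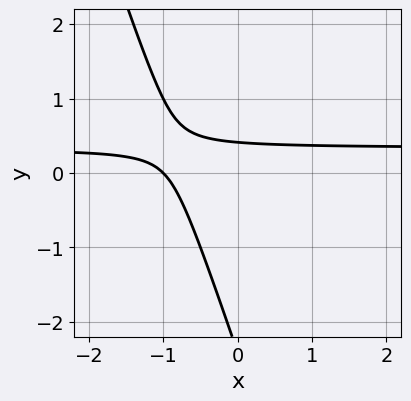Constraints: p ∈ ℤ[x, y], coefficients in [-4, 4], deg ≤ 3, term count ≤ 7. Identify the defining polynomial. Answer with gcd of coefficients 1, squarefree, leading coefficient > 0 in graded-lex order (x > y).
(a) deg p = 2. A generic line meets the curve in up to 2 points.
(b) Reading off the gridlines: one x-axis crossing is at x = -1.
(c) Together with the visible shape, these determine p as stated.

3*x*y + y^2 - x + 2*y - 1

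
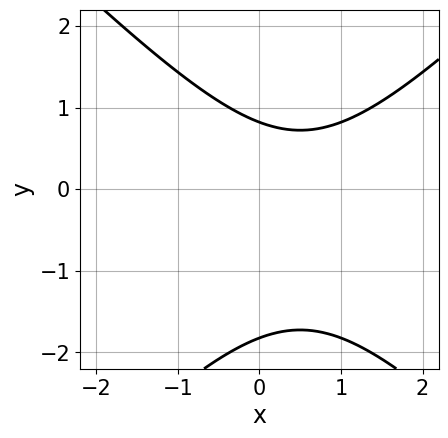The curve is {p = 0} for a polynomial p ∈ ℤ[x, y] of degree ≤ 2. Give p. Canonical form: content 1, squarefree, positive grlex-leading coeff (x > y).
1. The degree is 2 — a generic line meets the curve in up to 2 points.
2. From the axis intercepts and sections: no x-intercept at any integer in the box.
3. Together with the visible shape, these determine p as stated.

2*x^2 - 2*y^2 - 2*x - 2*y + 3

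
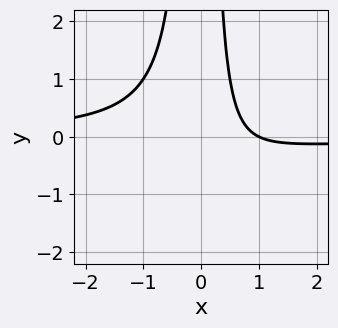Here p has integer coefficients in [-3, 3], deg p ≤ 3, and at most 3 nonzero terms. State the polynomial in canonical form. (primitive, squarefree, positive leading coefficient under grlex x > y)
2*x^2*y + x - 1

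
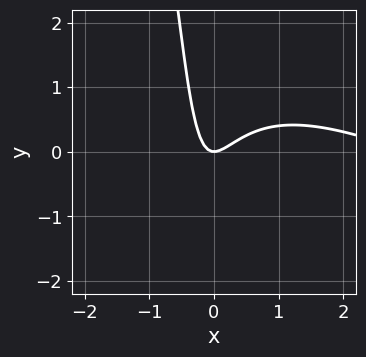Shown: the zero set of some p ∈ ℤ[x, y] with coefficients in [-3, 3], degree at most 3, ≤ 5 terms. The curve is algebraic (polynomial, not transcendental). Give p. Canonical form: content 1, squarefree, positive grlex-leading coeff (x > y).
The degree is 3 — a generic line meets the curve in up to 3 points.
Observable constraints: it meets the y-axis at y = 0 (among the integer gridlines); it meets the x-axis at x = 0 (among the integer gridlines).
The integer polynomial consistent with all of this is the stated p.

x^3 + 2*x^2*y - 3*x^2 + 2*x*y + y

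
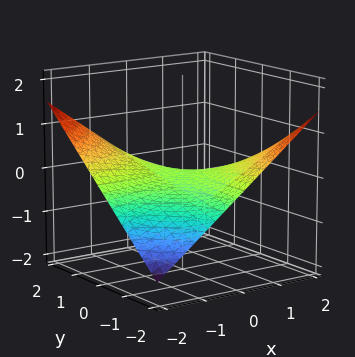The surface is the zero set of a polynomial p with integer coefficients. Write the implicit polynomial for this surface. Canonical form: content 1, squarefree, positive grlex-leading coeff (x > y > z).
x*y + 3*z

First, degree: a saddle surface; a quadric, so deg p = 2.
Next, from the visible intercepts: the visible x-axis segment lies entirely on the surface; the visible y-axis segment lies entirely on the surface.
Finally, solving for integer coefficients yields p as stated.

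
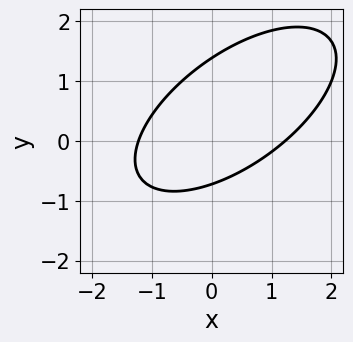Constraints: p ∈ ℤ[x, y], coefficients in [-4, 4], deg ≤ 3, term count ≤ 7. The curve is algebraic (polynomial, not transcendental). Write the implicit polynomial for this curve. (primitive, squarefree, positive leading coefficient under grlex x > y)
2*x^2 - 3*x*y + 3*y^2 - 2*y - 3

deg p = 2.
The integer polynomial consistent with all of this is the stated p.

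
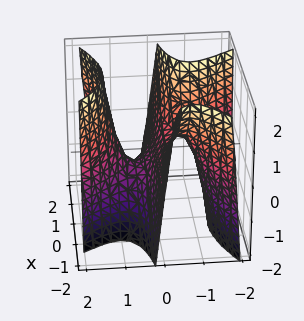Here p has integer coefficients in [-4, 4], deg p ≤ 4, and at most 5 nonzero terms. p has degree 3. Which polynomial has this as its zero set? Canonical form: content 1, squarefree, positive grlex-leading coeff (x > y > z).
deg p = 3. No degree-2 surface has this shape.
Observable constraints: it meets the z-axis at z = 0 (among the integer gridlines); the y-axis gridline crossings are at y ∈ {-1, 0, 1}; the visible x-axis segment lies entirely on the surface.
Together with the visible shape, these determine p as stated.

3*x^2*y - 2*x*y^2 - 3*y^3 + 3*y + 2*z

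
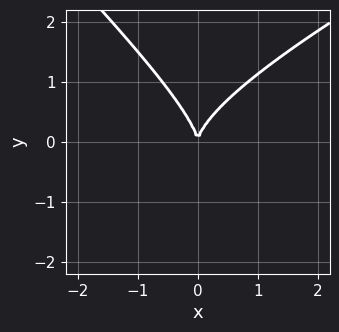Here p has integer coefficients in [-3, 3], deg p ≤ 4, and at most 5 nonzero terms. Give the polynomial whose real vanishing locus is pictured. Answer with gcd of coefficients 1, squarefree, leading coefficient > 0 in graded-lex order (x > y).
(a) Degree: a generic line meets the curve in up to 3 points, so deg p = 3.
(b) Against the integer gridlines: one y-axis crossing is at y = 0; one x-axis crossing is at x = 0.
(c) Solving for integer coefficients yields p as stated.

x^2*y - x*y^2 - 2*y^3 + 3*x^2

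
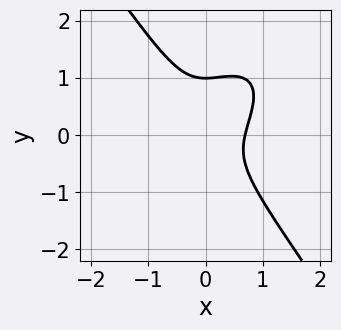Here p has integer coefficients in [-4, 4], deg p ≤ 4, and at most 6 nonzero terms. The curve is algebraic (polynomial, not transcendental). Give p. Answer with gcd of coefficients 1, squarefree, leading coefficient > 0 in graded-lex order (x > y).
First, the degree is 3 — a generic line meets the curve in up to 3 points.
Then, from the visible intercepts: one y-axis crossing is at y = 1.
Finally, putting this together gives p.

3*x^3 - 2*x^2*y + 2*y^3 - y^2 - 1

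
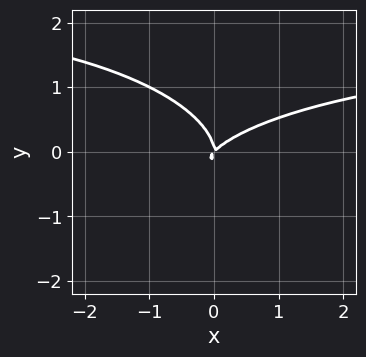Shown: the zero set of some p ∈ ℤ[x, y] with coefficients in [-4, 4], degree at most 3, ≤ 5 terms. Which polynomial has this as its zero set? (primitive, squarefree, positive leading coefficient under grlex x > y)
x^2*y + 3*y^3 - 2*x^2 + 2*x*y

(a) Degree: no degree-2 curve has this shape, so deg p = 3.
(b) From the visible intercepts: one y-axis crossing is at y = 0; it crosses the x-axis at the gridline x = 0.
(c) Solving for integer coefficients yields p as stated.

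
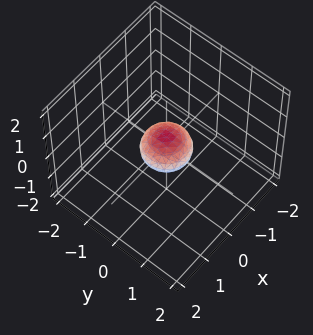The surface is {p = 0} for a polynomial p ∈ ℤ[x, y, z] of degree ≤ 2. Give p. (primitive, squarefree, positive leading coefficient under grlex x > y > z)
2*x^2 + 2*y^2 + 3*z^2 - 1

(a) Degree: bounded and convex; a quadric, so deg p = 2.
(b) Symmetries: mirror symmetry z ↦ −z ⇒ only even powers of z; every cross-section ⟂ z is a circle, so x, y appear only via x² + y².
(c) From the visible intercepts: a circular section at z = 0 has radius between 0 and 1.
(d) These observations pin down the coefficients.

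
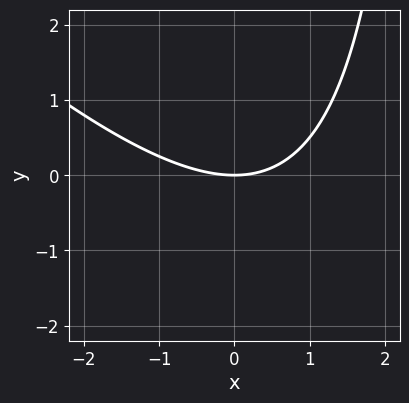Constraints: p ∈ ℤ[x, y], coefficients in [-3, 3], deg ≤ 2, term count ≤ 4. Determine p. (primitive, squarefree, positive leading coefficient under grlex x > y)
1. The degree is 2 — no degree-1 curve has this shape.
2. Observable constraints: one x-axis crossing is at x = 0; it crosses the y-axis at the gridline y = 0.
3. These observations pin down the coefficients.

x^2 + x*y - 3*y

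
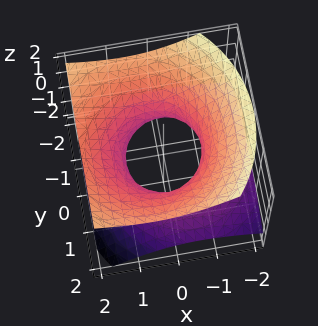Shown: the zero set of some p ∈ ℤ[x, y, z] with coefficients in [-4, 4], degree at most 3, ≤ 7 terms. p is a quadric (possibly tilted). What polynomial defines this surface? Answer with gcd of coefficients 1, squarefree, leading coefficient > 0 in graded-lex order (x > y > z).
x^2 - x*z + y^2 - 2*z^2 - 1

First, deg p = 2.
Next, checking where it meets the axes: no z-intercept at any integer in the box; among the integer gridlines, it crosses the y-axis at y ∈ {-1, 1}; among the integer gridlines, it crosses the x-axis at x ∈ {-1, 1}.
Finally, fitting integer coefficients to these (and the overall shape) gives p.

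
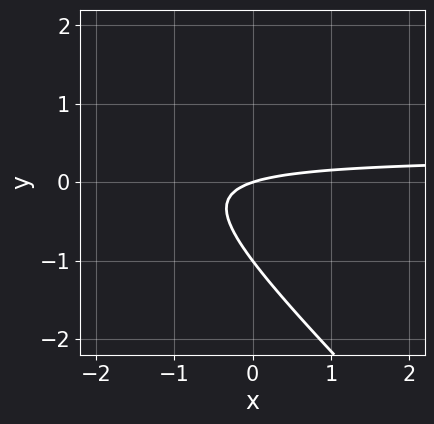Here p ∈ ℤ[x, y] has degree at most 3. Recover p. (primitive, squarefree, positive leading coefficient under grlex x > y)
First, the degree is 2 — a generic line meets the curve in up to 2 points.
Next, reading off the gridlines: it crosses the x-axis at the gridline x = 0; the y-axis gridline crossings are at y ∈ {-1, 0}.
Finally, these observations pin down the coefficients.

3*x*y + 3*y^2 - x + 3*y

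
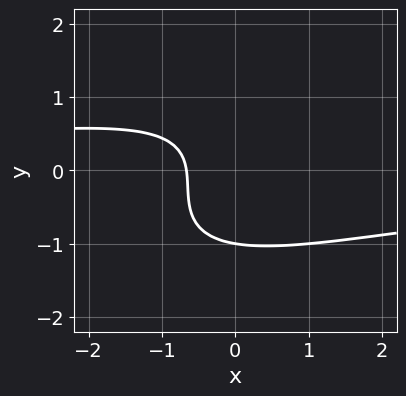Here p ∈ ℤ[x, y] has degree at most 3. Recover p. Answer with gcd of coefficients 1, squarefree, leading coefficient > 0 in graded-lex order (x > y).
x^2*y - 2*x*y^2 + 2*y^3 + 3*x + 2

(a) The degree is 3 — a generic line meets the curve in up to 3 points.
(b) Observable constraints: one y-axis crossing is at y = -1.
(c) Fitting integer coefficients to these (and the overall shape) gives p.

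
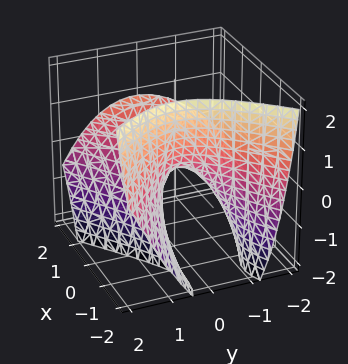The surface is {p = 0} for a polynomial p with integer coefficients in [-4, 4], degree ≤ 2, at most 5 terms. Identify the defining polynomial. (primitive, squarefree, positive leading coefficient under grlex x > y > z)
2*x^2 - 3*x*z - 3*y^2 + y*z - 3*z

deg p = 2. The shape is more complex than any degree-1 surface.
From the axis intercepts and sections: one z-axis crossing is at z = 0; one y-axis crossing is at y = 0.
Fitting integer coefficients to these (and the overall shape) gives p.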